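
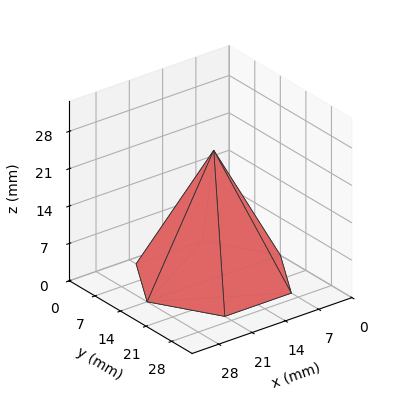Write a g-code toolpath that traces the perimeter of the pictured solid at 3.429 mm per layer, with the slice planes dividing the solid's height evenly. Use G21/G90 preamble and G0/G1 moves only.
Reading the render: the shape is a regular 6-sided pyramid, base circumscribed radius ≈ 14 mm, apex at z ≈ 24 mm (dimensions read to the nearest mm from the axis ticks). For the g-code, the solid's height is divided into equal slices at the stated Δz and each level perimeter traced with G1 moves after a G0 lift.

; perimeter-only toolpath
G21 ; units = mm
G90 ; absolute positioning
G28 ; home
; layer 1
G0 Z3.429
G0 X26.000 Y14.000
G1 X20.000 Y24.392
G1 X8.000 Y24.392
G1 X2.000 Y14.000
G1 X8.000 Y3.608
G1 X20.000 Y3.608
G1 X26.000 Y14.000
; layer 2
G0 Z6.857
G0 X24.000 Y14.000
G1 X19.000 Y22.660
G1 X9.000 Y22.660
G1 X4.000 Y14.000
G1 X9.000 Y5.340
G1 X19.000 Y5.340
G1 X24.000 Y14.000
; layer 3
G0 Z10.286
G0 X22.000 Y14.000
G1 X18.000 Y20.928
G1 X10.000 Y20.928
G1 X6.000 Y14.000
G1 X10.000 Y7.072
G1 X18.000 Y7.072
G1 X22.000 Y14.000
; layer 4
G0 Z13.714
G0 X20.000 Y14.000
G1 X17.000 Y19.196
G1 X11.000 Y19.196
G1 X8.000 Y14.000
G1 X11.000 Y8.804
G1 X17.000 Y8.804
G1 X20.000 Y14.000
; layer 5
G0 Z17.143
G0 X18.000 Y14.000
G1 X16.000 Y17.464
G1 X12.000 Y17.464
G1 X10.000 Y14.000
G1 X12.000 Y10.536
G1 X16.000 Y10.536
G1 X18.000 Y14.000
; layer 6
G0 Z20.571
G0 X16.000 Y14.000
G1 X15.000 Y15.732
G1 X13.000 Y15.732
G1 X12.000 Y14.000
G1 X13.000 Y12.268
G1 X15.000 Y12.268
G1 X16.000 Y14.000
M2 ; end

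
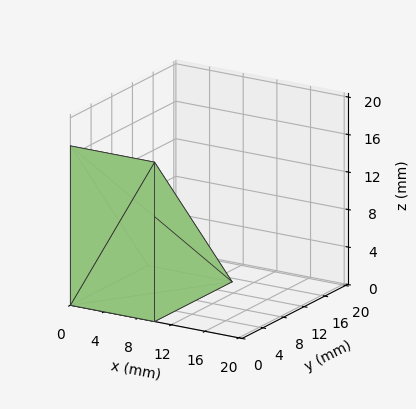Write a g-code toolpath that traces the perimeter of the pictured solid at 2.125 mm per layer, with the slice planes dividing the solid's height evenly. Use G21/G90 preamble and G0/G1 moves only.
Reading the render: the shape is a wedge (ramp): 10 × 15 mm base, rising to 17 mm along the y=0 edge and sloping linearly to z=0 at y=15 (dimensions read to the nearest mm from the axis ticks). For the g-code, the solid's height is divided into equal slices at the stated Δz and each level perimeter traced with G1 moves after a G0 lift.

; perimeter-only toolpath
G21 ; units = mm
G90 ; absolute positioning
G28 ; home
; layer 1
G0 Z2.125
G0 X0.000 Y0.000
G1 X10.000 Y0.000
G1 X10.000 Y13.125
G1 X0.000 Y13.125
G1 X0.000 Y0.000
; layer 2
G0 Z4.250
G0 X0.000 Y0.000
G1 X10.000 Y0.000
G1 X10.000 Y11.250
G1 X0.000 Y11.250
G1 X0.000 Y0.000
; layer 3
G0 Z6.375
G0 X0.000 Y0.000
G1 X10.000 Y0.000
G1 X10.000 Y9.375
G1 X0.000 Y9.375
G1 X0.000 Y0.000
; layer 4
G0 Z8.500
G0 X0.000 Y0.000
G1 X10.000 Y0.000
G1 X10.000 Y7.500
G1 X0.000 Y7.500
G1 X0.000 Y0.000
; layer 5
G0 Z10.625
G0 X0.000 Y0.000
G1 X10.000 Y0.000
G1 X10.000 Y5.625
G1 X0.000 Y5.625
G1 X0.000 Y0.000
; layer 6
G0 Z12.750
G0 X0.000 Y0.000
G1 X10.000 Y0.000
G1 X10.000 Y3.750
G1 X0.000 Y3.750
G1 X0.000 Y0.000
; layer 7
G0 Z14.875
G0 X0.000 Y0.000
G1 X10.000 Y0.000
G1 X10.000 Y1.875
G1 X0.000 Y1.875
G1 X0.000 Y0.000
M2 ; end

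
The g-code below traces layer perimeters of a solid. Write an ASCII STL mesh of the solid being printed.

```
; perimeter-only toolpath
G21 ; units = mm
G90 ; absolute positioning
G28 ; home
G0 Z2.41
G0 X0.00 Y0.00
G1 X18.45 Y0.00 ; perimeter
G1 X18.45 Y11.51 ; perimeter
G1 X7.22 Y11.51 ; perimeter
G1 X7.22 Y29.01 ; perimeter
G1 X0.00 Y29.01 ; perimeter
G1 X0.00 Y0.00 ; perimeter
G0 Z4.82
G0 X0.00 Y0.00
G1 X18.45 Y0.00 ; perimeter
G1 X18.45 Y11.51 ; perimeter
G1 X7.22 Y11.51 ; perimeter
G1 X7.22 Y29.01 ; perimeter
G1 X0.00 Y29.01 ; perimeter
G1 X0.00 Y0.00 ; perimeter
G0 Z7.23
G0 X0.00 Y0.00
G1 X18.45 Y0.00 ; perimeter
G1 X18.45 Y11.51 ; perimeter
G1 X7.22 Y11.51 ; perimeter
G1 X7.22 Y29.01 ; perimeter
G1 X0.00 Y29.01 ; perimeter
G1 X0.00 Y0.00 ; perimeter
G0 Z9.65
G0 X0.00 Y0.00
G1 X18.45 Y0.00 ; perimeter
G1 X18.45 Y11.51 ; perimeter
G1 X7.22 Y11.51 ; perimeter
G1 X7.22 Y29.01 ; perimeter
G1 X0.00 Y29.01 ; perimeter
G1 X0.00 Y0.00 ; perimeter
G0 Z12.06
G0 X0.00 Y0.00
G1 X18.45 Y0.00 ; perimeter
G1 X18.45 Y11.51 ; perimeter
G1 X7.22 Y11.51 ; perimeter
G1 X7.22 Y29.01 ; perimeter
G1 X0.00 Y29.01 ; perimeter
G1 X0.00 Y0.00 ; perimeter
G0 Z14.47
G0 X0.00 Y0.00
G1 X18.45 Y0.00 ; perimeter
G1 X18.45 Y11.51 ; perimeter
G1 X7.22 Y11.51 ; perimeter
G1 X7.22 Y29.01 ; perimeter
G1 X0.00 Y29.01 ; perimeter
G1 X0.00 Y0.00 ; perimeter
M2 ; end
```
solid part
  facet normal 0.0000 0.0000 -1.0000
    outer loop
      vertex 18.45 11.51 0.00
      vertex 18.45 0.00 0.00
      vertex 0.00 0.00 0.00
    endloop
  endfacet
  facet normal 0.0000 0.0000 -1.0000
    outer loop
      vertex 7.22 11.51 0.00
      vertex 18.45 11.51 0.00
      vertex 0.00 0.00 0.00
    endloop
  endfacet
  facet normal 0.0000 0.0000 -1.0000
    outer loop
      vertex 7.22 29.01 0.00
      vertex 7.22 11.51 0.00
      vertex 0.00 0.00 0.00
    endloop
  endfacet
  facet normal 0.0000 0.0000 -1.0000
    outer loop
      vertex 0.00 29.01 0.00
      vertex 7.22 29.01 0.00
      vertex 0.00 0.00 0.00
    endloop
  endfacet
  facet normal 0.0000 0.0000 1.0000
    outer loop
      vertex 0.00 0.00 14.47
      vertex 18.45 0.00 14.47
      vertex 18.45 11.51 14.47
    endloop
  endfacet
  facet normal 0.0000 0.0000 1.0000
    outer loop
      vertex 0.00 0.00 14.47
      vertex 18.45 11.51 14.47
      vertex 7.22 11.51 14.47
    endloop
  endfacet
  facet normal 0.0000 0.0000 1.0000
    outer loop
      vertex 0.00 0.00 14.47
      vertex 7.22 11.51 14.47
      vertex 7.22 29.01 14.47
    endloop
  endfacet
  facet normal 0.0000 0.0000 1.0000
    outer loop
      vertex 0.00 0.00 14.47
      vertex 7.22 29.01 14.47
      vertex 0.00 29.01 14.47
    endloop
  endfacet
  facet normal 0.0000 -1.0000 0.0000
    outer loop
      vertex 0.00 0.00 0.00
      vertex 18.45 0.00 0.00
      vertex 18.45 0.00 14.47
    endloop
  endfacet
  facet normal 0.0000 -1.0000 0.0000
    outer loop
      vertex 0.00 0.00 0.00
      vertex 18.45 0.00 14.47
      vertex 0.00 0.00 14.47
    endloop
  endfacet
  facet normal 1.0000 0.0000 0.0000
    outer loop
      vertex 18.45 0.00 0.00
      vertex 18.45 11.51 0.00
      vertex 18.45 11.51 14.47
    endloop
  endfacet
  facet normal 1.0000 0.0000 0.0000
    outer loop
      vertex 18.45 0.00 0.00
      vertex 18.45 11.51 14.47
      vertex 18.45 0.00 14.47
    endloop
  endfacet
  facet normal 0.0000 1.0000 0.0000
    outer loop
      vertex 18.45 11.51 0.00
      vertex 7.22 11.51 0.00
      vertex 7.22 11.51 14.47
    endloop
  endfacet
  facet normal 0.0000 1.0000 0.0000
    outer loop
      vertex 18.45 11.51 0.00
      vertex 7.22 11.51 14.47
      vertex 18.45 11.51 14.47
    endloop
  endfacet
  facet normal 1.0000 0.0000 0.0000
    outer loop
      vertex 7.22 11.51 0.00
      vertex 7.22 29.01 0.00
      vertex 7.22 29.01 14.47
    endloop
  endfacet
  facet normal 1.0000 0.0000 0.0000
    outer loop
      vertex 7.22 11.51 0.00
      vertex 7.22 29.01 14.47
      vertex 7.22 11.51 14.47
    endloop
  endfacet
  facet normal 0.0000 1.0000 0.0000
    outer loop
      vertex 7.22 29.01 0.00
      vertex 0.00 29.01 0.00
      vertex 0.00 29.01 14.47
    endloop
  endfacet
  facet normal 0.0000 1.0000 0.0000
    outer loop
      vertex 7.22 29.01 0.00
      vertex 0.00 29.01 14.47
      vertex 7.22 29.01 14.47
    endloop
  endfacet
  facet normal -1.0000 0.0000 0.0000
    outer loop
      vertex 0.00 29.01 0.00
      vertex 0.00 0.00 0.00
      vertex 0.00 0.00 14.47
    endloop
  endfacet
  facet normal -1.0000 0.0000 0.0000
    outer loop
      vertex 0.00 29.01 0.00
      vertex 0.00 0.00 14.47
      vertex 0.00 29.01 14.47
    endloop
  endfacet
endsolid part

The G0 Z moves step by Δz≈2.41 mm. Every layer's G1 loop is the same polygon, so the solid is a straight extrusion of it from z=0 to z≈14.5. Closing with flat bottom and top caps and triangulating gives 20 facets — an L-shaped prism: outer 18.4 × 29 mm, arm thicknesses ≈ 11.5 mm (horizontal) and 7.22 mm (vertical), extruded 14.5 mm in z.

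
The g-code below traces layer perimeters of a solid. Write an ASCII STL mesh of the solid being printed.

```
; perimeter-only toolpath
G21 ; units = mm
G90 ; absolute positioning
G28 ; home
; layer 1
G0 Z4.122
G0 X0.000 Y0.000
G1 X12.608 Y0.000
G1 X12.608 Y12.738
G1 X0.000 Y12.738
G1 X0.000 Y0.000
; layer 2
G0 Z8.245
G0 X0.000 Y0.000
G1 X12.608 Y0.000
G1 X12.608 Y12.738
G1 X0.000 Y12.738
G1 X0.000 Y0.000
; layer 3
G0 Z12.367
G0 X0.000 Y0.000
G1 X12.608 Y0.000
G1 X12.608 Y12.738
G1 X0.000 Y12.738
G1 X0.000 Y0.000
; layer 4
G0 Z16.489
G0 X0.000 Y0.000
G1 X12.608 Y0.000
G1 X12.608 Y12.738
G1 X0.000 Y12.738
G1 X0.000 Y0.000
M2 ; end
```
solid part
  facet normal 0.0000 0.0000 -1.0000
    outer loop
      vertex 12.608 12.738 0.000
      vertex 12.608 0.000 0.000
      vertex 0.000 0.000 0.000
    endloop
  endfacet
  facet normal 0.0000 0.0000 -1.0000
    outer loop
      vertex 0.000 12.738 0.000
      vertex 12.608 12.738 0.000
      vertex 0.000 0.000 0.000
    endloop
  endfacet
  facet normal 0.0000 0.0000 1.0000
    outer loop
      vertex 0.000 0.000 16.489
      vertex 12.608 0.000 16.489
      vertex 12.608 12.738 16.489
    endloop
  endfacet
  facet normal 0.0000 0.0000 1.0000
    outer loop
      vertex 0.000 0.000 16.489
      vertex 12.608 12.738 16.489
      vertex 0.000 12.738 16.489
    endloop
  endfacet
  facet normal 0.0000 -1.0000 0.0000
    outer loop
      vertex 0.000 0.000 0.000
      vertex 12.608 0.000 0.000
      vertex 12.608 0.000 16.489
    endloop
  endfacet
  facet normal 0.0000 -1.0000 0.0000
    outer loop
      vertex 0.000 0.000 0.000
      vertex 12.608 0.000 16.489
      vertex 0.000 0.000 16.489
    endloop
  endfacet
  facet normal 0.0000 1.0000 0.0000
    outer loop
      vertex 12.608 12.738 16.489
      vertex 12.608 12.738 0.000
      vertex 0.000 12.738 0.000
    endloop
  endfacet
  facet normal 0.0000 1.0000 0.0000
    outer loop
      vertex 0.000 12.738 16.489
      vertex 12.608 12.738 16.489
      vertex 0.000 12.738 0.000
    endloop
  endfacet
  facet normal -1.0000 0.0000 0.0000
    outer loop
      vertex 0.000 12.738 16.489
      vertex 0.000 12.738 0.000
      vertex 0.000 0.000 0.000
    endloop
  endfacet
  facet normal -1.0000 0.0000 0.0000
    outer loop
      vertex 0.000 0.000 16.489
      vertex 0.000 12.738 16.489
      vertex 0.000 0.000 0.000
    endloop
  endfacet
  facet normal 1.0000 0.0000 0.0000
    outer loop
      vertex 12.608 0.000 0.000
      vertex 12.608 12.738 0.000
      vertex 12.608 12.738 16.489
    endloop
  endfacet
  facet normal 1.0000 0.0000 0.0000
    outer loop
      vertex 12.608 0.000 0.000
      vertex 12.608 12.738 16.489
      vertex 12.608 0.000 16.489
    endloop
  endfacet
endsolid part

The G0 Z moves step by Δz≈4.122 mm. Every layer's G1 loop is the same polygon, so the solid is a straight extrusion of it from z=0 to z≈16.5. Closing with flat bottom and top caps and triangulating gives 12 facets — a rectangular box, roughly 12.6 × 12.7 mm footprint and 16.5 mm tall.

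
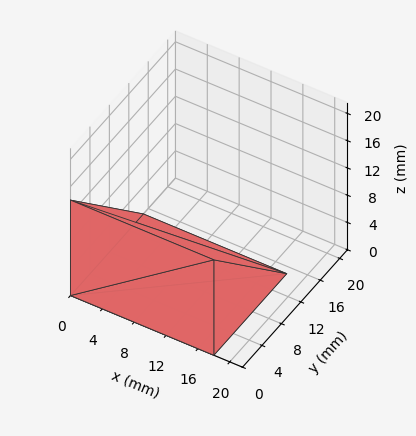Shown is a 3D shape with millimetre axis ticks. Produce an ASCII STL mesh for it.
Reading the render: the shape is a wedge (ramp): 18 × 15 mm base, rising to 14 mm along the y=0 edge and sloping linearly to z=0 at y=15 (dimensions read to the nearest mm from the axis ticks). For the STL, each face is triangulated and given an outward normal.

solid part
  facet normal 0.0000 0.0000 -1.0000
    outer loop
      vertex 18.0 15.0 0.0
      vertex 18.0 0.0 0.0
      vertex 0.0 0.0 0.0
    endloop
  endfacet
  facet normal 0.0000 0.0000 -1.0000
    outer loop
      vertex 0.0 15.0 0.0
      vertex 18.0 15.0 0.0
      vertex 0.0 0.0 0.0
    endloop
  endfacet
  facet normal 0.0000 -1.0000 0.0000
    outer loop
      vertex 0.0 0.0 0.0
      vertex 18.0 0.0 0.0
      vertex 18.0 0.0 14.0
    endloop
  endfacet
  facet normal 0.0000 -1.0000 0.0000
    outer loop
      vertex 0.0 0.0 0.0
      vertex 18.0 0.0 14.0
      vertex 0.0 0.0 14.0
    endloop
  endfacet
  facet normal 0.0000 0.6823 0.7311
    outer loop
      vertex 0.0 0.0 14.0
      vertex 18.0 0.0 14.0
      vertex 18.0 15.0 0.0
    endloop
  endfacet
  facet normal 0.0000 0.6823 0.7311
    outer loop
      vertex 0.0 0.0 14.0
      vertex 18.0 15.0 0.0
      vertex 0.0 15.0 0.0
    endloop
  endfacet
  facet normal -1.0000 0.0000 0.0000
    outer loop
      vertex 0.0 0.0 14.0
      vertex 0.0 15.0 0.0
      vertex 0.0 0.0 0.0
    endloop
  endfacet
  facet normal 1.0000 0.0000 0.0000
    outer loop
      vertex 18.0 0.0 0.0
      vertex 18.0 15.0 0.0
      vertex 18.0 0.0 14.0
    endloop
  endfacet
endsolid part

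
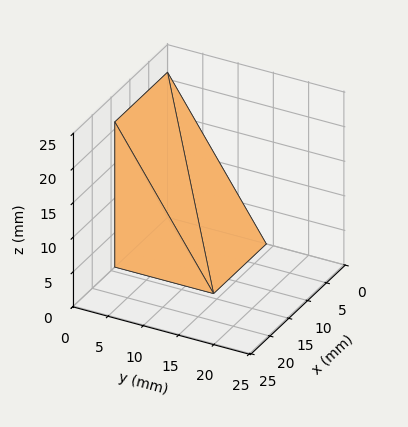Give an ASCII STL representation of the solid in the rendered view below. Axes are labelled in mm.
Reading the render: the shape is a wedge (ramp): 14 × 14 mm base, rising to 21 mm along the y=0 edge and sloping linearly to z=0 at y=14 (dimensions read to the nearest mm from the axis ticks). For the STL, each face is triangulated and given an outward normal.

solid part
  facet normal 0.0000 0.0000 -1.0000
    outer loop
      vertex 14.000 14.000 0.000
      vertex 14.000 0.000 0.000
      vertex 0.000 0.000 0.000
    endloop
  endfacet
  facet normal 0.0000 0.0000 -1.0000
    outer loop
      vertex 0.000 14.000 0.000
      vertex 14.000 14.000 0.000
      vertex 0.000 0.000 0.000
    endloop
  endfacet
  facet normal 0.0000 -1.0000 0.0000
    outer loop
      vertex 0.000 0.000 0.000
      vertex 14.000 0.000 0.000
      vertex 14.000 0.000 21.000
    endloop
  endfacet
  facet normal 0.0000 -1.0000 0.0000
    outer loop
      vertex 0.000 0.000 0.000
      vertex 14.000 0.000 21.000
      vertex 0.000 0.000 21.000
    endloop
  endfacet
  facet normal 0.0000 0.8321 0.5547
    outer loop
      vertex 0.000 0.000 21.000
      vertex 14.000 0.000 21.000
      vertex 14.000 14.000 0.000
    endloop
  endfacet
  facet normal 0.0000 0.8321 0.5547
    outer loop
      vertex 0.000 0.000 21.000
      vertex 14.000 14.000 0.000
      vertex 0.000 14.000 0.000
    endloop
  endfacet
  facet normal -1.0000 0.0000 0.0000
    outer loop
      vertex 0.000 0.000 21.000
      vertex 0.000 14.000 0.000
      vertex 0.000 0.000 0.000
    endloop
  endfacet
  facet normal 1.0000 0.0000 0.0000
    outer loop
      vertex 14.000 0.000 0.000
      vertex 14.000 14.000 0.000
      vertex 14.000 0.000 21.000
    endloop
  endfacet
endsolid part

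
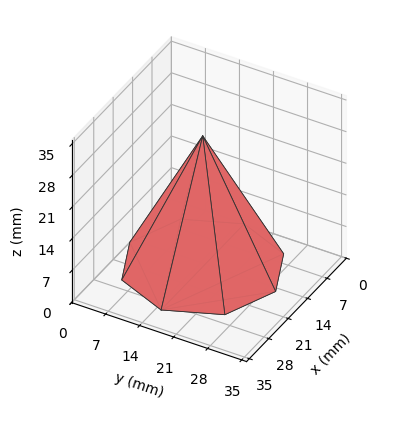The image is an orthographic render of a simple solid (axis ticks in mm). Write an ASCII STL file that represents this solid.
Reading the render: the shape is a regular 8-sided pyramid, base circumscribed radius ≈ 15 mm, apex at z ≈ 29 mm (dimensions read to the nearest mm from the axis ticks). For the STL, each face is triangulated and given an outward normal.

solid part
  facet normal 0.0000 0.0000 -1.0000
    outer loop
      vertex 15.0 30.0 0.0
      vertex 25.6 25.6 0.0
      vertex 30.0 15.0 0.0
    endloop
  endfacet
  facet normal 0.0000 0.0000 -1.0000
    outer loop
      vertex 4.4 25.6 0.0
      vertex 15.0 30.0 0.0
      vertex 30.0 15.0 0.0
    endloop
  endfacet
  facet normal 0.0000 0.0000 -1.0000
    outer loop
      vertex 0.0 15.0 0.0
      vertex 4.4 25.6 0.0
      vertex 30.0 15.0 0.0
    endloop
  endfacet
  facet normal 0.0000 0.0000 -1.0000
    outer loop
      vertex 4.4 4.4 0.0
      vertex 0.0 15.0 0.0
      vertex 30.0 15.0 0.0
    endloop
  endfacet
  facet normal 0.0000 0.0000 -1.0000
    outer loop
      vertex 15.0 0.0 0.0
      vertex 4.4 4.4 0.0
      vertex 30.0 15.0 0.0
    endloop
  endfacet
  facet normal 0.0000 0.0000 -1.0000
    outer loop
      vertex 25.6 4.4 0.0
      vertex 15.0 0.0 0.0
      vertex 30.0 15.0 0.0
    endloop
  endfacet
  facet normal 0.8334 0.3459 0.4311
    outer loop
      vertex 30.0 15.0 0.0
      vertex 25.6 25.6 0.0
      vertex 15.0 15.0 29.0
    endloop
  endfacet
  facet normal 0.3459 0.8334 0.4311
    outer loop
      vertex 25.6 25.6 0.0
      vertex 15.0 30.0 0.0
      vertex 15.0 15.0 29.0
    endloop
  endfacet
  facet normal -0.3459 0.8334 0.4311
    outer loop
      vertex 15.0 30.0 0.0
      vertex 4.4 25.6 0.0
      vertex 15.0 15.0 29.0
    endloop
  endfacet
  facet normal -0.8334 0.3459 0.4311
    outer loop
      vertex 4.4 25.6 0.0
      vertex 0.0 15.0 0.0
      vertex 15.0 15.0 29.0
    endloop
  endfacet
  facet normal -0.8334 -0.3459 0.4311
    outer loop
      vertex 0.0 15.0 0.0
      vertex 4.4 4.4 0.0
      vertex 15.0 15.0 29.0
    endloop
  endfacet
  facet normal -0.3459 -0.8334 0.4311
    outer loop
      vertex 4.4 4.4 0.0
      vertex 15.0 0.0 0.0
      vertex 15.0 15.0 29.0
    endloop
  endfacet
  facet normal 0.3459 -0.8334 0.4311
    outer loop
      vertex 15.0 0.0 0.0
      vertex 25.6 4.4 0.0
      vertex 15.0 15.0 29.0
    endloop
  endfacet
  facet normal 0.8334 -0.3459 0.4311
    outer loop
      vertex 25.6 4.4 0.0
      vertex 30.0 15.0 0.0
      vertex 15.0 15.0 29.0
    endloop
  endfacet
endsolid part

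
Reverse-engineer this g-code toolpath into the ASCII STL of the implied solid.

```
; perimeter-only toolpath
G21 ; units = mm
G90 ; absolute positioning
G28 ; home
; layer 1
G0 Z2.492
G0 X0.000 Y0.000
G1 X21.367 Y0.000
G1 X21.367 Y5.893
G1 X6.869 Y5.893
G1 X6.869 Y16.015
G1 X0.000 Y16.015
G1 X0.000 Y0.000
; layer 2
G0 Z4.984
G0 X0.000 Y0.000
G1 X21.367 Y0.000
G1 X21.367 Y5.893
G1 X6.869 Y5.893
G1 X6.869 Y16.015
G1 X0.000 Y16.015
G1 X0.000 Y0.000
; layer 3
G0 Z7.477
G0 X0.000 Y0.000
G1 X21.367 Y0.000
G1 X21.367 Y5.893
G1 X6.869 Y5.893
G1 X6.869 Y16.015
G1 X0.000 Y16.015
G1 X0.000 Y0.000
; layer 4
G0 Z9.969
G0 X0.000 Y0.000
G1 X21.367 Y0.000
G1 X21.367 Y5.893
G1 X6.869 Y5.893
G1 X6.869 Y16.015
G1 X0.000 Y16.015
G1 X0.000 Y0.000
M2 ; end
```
solid part
  facet normal 0.0000 0.0000 -1.0000
    outer loop
      vertex 21.367 5.893 0.000
      vertex 21.367 0.000 0.000
      vertex 0.000 0.000 0.000
    endloop
  endfacet
  facet normal 0.0000 0.0000 -1.0000
    outer loop
      vertex 6.869 5.893 0.000
      vertex 21.367 5.893 0.000
      vertex 0.000 0.000 0.000
    endloop
  endfacet
  facet normal 0.0000 0.0000 -1.0000
    outer loop
      vertex 6.869 16.015 0.000
      vertex 6.869 5.893 0.000
      vertex 0.000 0.000 0.000
    endloop
  endfacet
  facet normal 0.0000 0.0000 -1.0000
    outer loop
      vertex 0.000 16.015 0.000
      vertex 6.869 16.015 0.000
      vertex 0.000 0.000 0.000
    endloop
  endfacet
  facet normal 0.0000 0.0000 1.0000
    outer loop
      vertex 0.000 0.000 9.969
      vertex 21.367 0.000 9.969
      vertex 21.367 5.893 9.969
    endloop
  endfacet
  facet normal 0.0000 0.0000 1.0000
    outer loop
      vertex 0.000 0.000 9.969
      vertex 21.367 5.893 9.969
      vertex 6.869 5.893 9.969
    endloop
  endfacet
  facet normal 0.0000 0.0000 1.0000
    outer loop
      vertex 0.000 0.000 9.969
      vertex 6.869 5.893 9.969
      vertex 6.869 16.015 9.969
    endloop
  endfacet
  facet normal 0.0000 0.0000 1.0000
    outer loop
      vertex 0.000 0.000 9.969
      vertex 6.869 16.015 9.969
      vertex 0.000 16.015 9.969
    endloop
  endfacet
  facet normal 0.0000 -1.0000 0.0000
    outer loop
      vertex 0.000 0.000 0.000
      vertex 21.367 0.000 0.000
      vertex 21.367 0.000 9.969
    endloop
  endfacet
  facet normal 0.0000 -1.0000 0.0000
    outer loop
      vertex 0.000 0.000 0.000
      vertex 21.367 0.000 9.969
      vertex 0.000 0.000 9.969
    endloop
  endfacet
  facet normal 1.0000 0.0000 0.0000
    outer loop
      vertex 21.367 0.000 0.000
      vertex 21.367 5.893 0.000
      vertex 21.367 5.893 9.969
    endloop
  endfacet
  facet normal 1.0000 0.0000 0.0000
    outer loop
      vertex 21.367 0.000 0.000
      vertex 21.367 5.893 9.969
      vertex 21.367 0.000 9.969
    endloop
  endfacet
  facet normal 0.0000 1.0000 0.0000
    outer loop
      vertex 21.367 5.893 0.000
      vertex 6.869 5.893 0.000
      vertex 6.869 5.893 9.969
    endloop
  endfacet
  facet normal 0.0000 1.0000 0.0000
    outer loop
      vertex 21.367 5.893 0.000
      vertex 6.869 5.893 9.969
      vertex 21.367 5.893 9.969
    endloop
  endfacet
  facet normal 1.0000 0.0000 0.0000
    outer loop
      vertex 6.869 5.893 0.000
      vertex 6.869 16.015 0.000
      vertex 6.869 16.015 9.969
    endloop
  endfacet
  facet normal 1.0000 0.0000 0.0000
    outer loop
      vertex 6.869 5.893 0.000
      vertex 6.869 16.015 9.969
      vertex 6.869 5.893 9.969
    endloop
  endfacet
  facet normal 0.0000 1.0000 0.0000
    outer loop
      vertex 6.869 16.015 0.000
      vertex 0.000 16.015 0.000
      vertex 0.000 16.015 9.969
    endloop
  endfacet
  facet normal 0.0000 1.0000 0.0000
    outer loop
      vertex 6.869 16.015 0.000
      vertex 0.000 16.015 9.969
      vertex 6.869 16.015 9.969
    endloop
  endfacet
  facet normal -1.0000 0.0000 0.0000
    outer loop
      vertex 0.000 16.015 0.000
      vertex 0.000 0.000 0.000
      vertex 0.000 0.000 9.969
    endloop
  endfacet
  facet normal -1.0000 0.0000 0.0000
    outer loop
      vertex 0.000 16.015 0.000
      vertex 0.000 0.000 9.969
      vertex 0.000 16.015 9.969
    endloop
  endfacet
endsolid part

The G0 Z moves step by Δz≈2.492 mm. Every layer's G1 loop is the same polygon, so the solid is a straight extrusion of it from z=0 to z≈9.97. Closing with flat bottom and top caps and triangulating gives 20 facets — an L-shaped prism: outer 21.4 × 16 mm, arm thicknesses ≈ 5.89 mm (horizontal) and 6.87 mm (vertical), extruded 9.97 mm in z.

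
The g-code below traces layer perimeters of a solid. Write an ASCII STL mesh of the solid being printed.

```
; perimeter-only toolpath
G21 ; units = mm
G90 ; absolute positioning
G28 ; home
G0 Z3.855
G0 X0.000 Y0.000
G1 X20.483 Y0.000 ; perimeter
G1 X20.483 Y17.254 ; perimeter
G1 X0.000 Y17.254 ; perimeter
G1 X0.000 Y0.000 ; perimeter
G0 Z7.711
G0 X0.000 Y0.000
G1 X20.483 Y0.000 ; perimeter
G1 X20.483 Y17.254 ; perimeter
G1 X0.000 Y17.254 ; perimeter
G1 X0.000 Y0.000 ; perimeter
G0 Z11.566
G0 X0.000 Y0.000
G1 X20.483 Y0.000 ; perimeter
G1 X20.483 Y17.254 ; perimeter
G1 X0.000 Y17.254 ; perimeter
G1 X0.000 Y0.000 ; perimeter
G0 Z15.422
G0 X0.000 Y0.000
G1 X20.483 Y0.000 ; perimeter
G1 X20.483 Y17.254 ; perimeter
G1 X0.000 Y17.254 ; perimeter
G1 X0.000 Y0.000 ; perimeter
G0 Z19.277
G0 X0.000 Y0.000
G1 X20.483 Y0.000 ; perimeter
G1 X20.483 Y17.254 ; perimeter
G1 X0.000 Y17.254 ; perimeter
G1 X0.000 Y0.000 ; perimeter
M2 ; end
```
solid part
  facet normal 0.0000 0.0000 -1.0000
    outer loop
      vertex 20.483 17.254 0.000
      vertex 20.483 0.000 0.000
      vertex 0.000 0.000 0.000
    endloop
  endfacet
  facet normal 0.0000 0.0000 -1.0000
    outer loop
      vertex 0.000 17.254 0.000
      vertex 20.483 17.254 0.000
      vertex 0.000 0.000 0.000
    endloop
  endfacet
  facet normal 0.0000 0.0000 1.0000
    outer loop
      vertex 0.000 0.000 19.277
      vertex 20.483 0.000 19.277
      vertex 20.483 17.254 19.277
    endloop
  endfacet
  facet normal 0.0000 0.0000 1.0000
    outer loop
      vertex 0.000 0.000 19.277
      vertex 20.483 17.254 19.277
      vertex 0.000 17.254 19.277
    endloop
  endfacet
  facet normal 0.0000 -1.0000 0.0000
    outer loop
      vertex 0.000 0.000 0.000
      vertex 20.483 0.000 0.000
      vertex 20.483 0.000 19.277
    endloop
  endfacet
  facet normal 0.0000 -1.0000 0.0000
    outer loop
      vertex 0.000 0.000 0.000
      vertex 20.483 0.000 19.277
      vertex 0.000 0.000 19.277
    endloop
  endfacet
  facet normal 0.0000 1.0000 0.0000
    outer loop
      vertex 20.483 17.254 19.277
      vertex 20.483 17.254 0.000
      vertex 0.000 17.254 0.000
    endloop
  endfacet
  facet normal 0.0000 1.0000 0.0000
    outer loop
      vertex 0.000 17.254 19.277
      vertex 20.483 17.254 19.277
      vertex 0.000 17.254 0.000
    endloop
  endfacet
  facet normal -1.0000 0.0000 0.0000
    outer loop
      vertex 0.000 17.254 19.277
      vertex 0.000 17.254 0.000
      vertex 0.000 0.000 0.000
    endloop
  endfacet
  facet normal -1.0000 0.0000 0.0000
    outer loop
      vertex 0.000 0.000 19.277
      vertex 0.000 17.254 19.277
      vertex 0.000 0.000 0.000
    endloop
  endfacet
  facet normal 1.0000 0.0000 0.0000
    outer loop
      vertex 20.483 0.000 0.000
      vertex 20.483 17.254 0.000
      vertex 20.483 17.254 19.277
    endloop
  endfacet
  facet normal 1.0000 0.0000 0.0000
    outer loop
      vertex 20.483 0.000 0.000
      vertex 20.483 17.254 19.277
      vertex 20.483 0.000 19.277
    endloop
  endfacet
endsolid part

The G0 Z moves step by Δz≈3.855 mm. Every layer's G1 loop is the same polygon, so the solid is a straight extrusion of it from z=0 to z≈19.3. Closing with flat bottom and top caps and triangulating gives 12 facets — a rectangular box, roughly 20.5 × 17.3 mm footprint and 19.3 mm tall.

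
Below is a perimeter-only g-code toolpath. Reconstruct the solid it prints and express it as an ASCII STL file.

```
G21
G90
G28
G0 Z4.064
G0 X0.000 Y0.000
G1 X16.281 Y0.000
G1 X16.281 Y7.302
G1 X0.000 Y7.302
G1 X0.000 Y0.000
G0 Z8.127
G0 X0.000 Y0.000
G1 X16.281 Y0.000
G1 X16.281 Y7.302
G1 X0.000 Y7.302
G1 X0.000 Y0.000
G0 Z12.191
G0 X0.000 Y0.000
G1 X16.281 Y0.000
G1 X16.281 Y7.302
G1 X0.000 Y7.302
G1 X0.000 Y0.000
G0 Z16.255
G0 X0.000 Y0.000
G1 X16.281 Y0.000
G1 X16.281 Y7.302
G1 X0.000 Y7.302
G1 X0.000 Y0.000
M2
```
solid part
  facet normal 0.0000 0.0000 -1.0000
    outer loop
      vertex 16.281 7.302 0.000
      vertex 16.281 0.000 0.000
      vertex 0.000 0.000 0.000
    endloop
  endfacet
  facet normal 0.0000 0.0000 -1.0000
    outer loop
      vertex 0.000 7.302 0.000
      vertex 16.281 7.302 0.000
      vertex 0.000 0.000 0.000
    endloop
  endfacet
  facet normal 0.0000 0.0000 1.0000
    outer loop
      vertex 0.000 0.000 16.255
      vertex 16.281 0.000 16.255
      vertex 16.281 7.302 16.255
    endloop
  endfacet
  facet normal 0.0000 0.0000 1.0000
    outer loop
      vertex 0.000 0.000 16.255
      vertex 16.281 7.302 16.255
      vertex 0.000 7.302 16.255
    endloop
  endfacet
  facet normal 0.0000 -1.0000 0.0000
    outer loop
      vertex 0.000 0.000 0.000
      vertex 16.281 0.000 0.000
      vertex 16.281 0.000 16.255
    endloop
  endfacet
  facet normal 0.0000 -1.0000 0.0000
    outer loop
      vertex 0.000 0.000 0.000
      vertex 16.281 0.000 16.255
      vertex 0.000 0.000 16.255
    endloop
  endfacet
  facet normal 0.0000 1.0000 0.0000
    outer loop
      vertex 16.281 7.302 16.255
      vertex 16.281 7.302 0.000
      vertex 0.000 7.302 0.000
    endloop
  endfacet
  facet normal 0.0000 1.0000 0.0000
    outer loop
      vertex 0.000 7.302 16.255
      vertex 16.281 7.302 16.255
      vertex 0.000 7.302 0.000
    endloop
  endfacet
  facet normal -1.0000 0.0000 0.0000
    outer loop
      vertex 0.000 7.302 16.255
      vertex 0.000 7.302 0.000
      vertex 0.000 0.000 0.000
    endloop
  endfacet
  facet normal -1.0000 0.0000 0.0000
    outer loop
      vertex 0.000 0.000 16.255
      vertex 0.000 7.302 16.255
      vertex 0.000 0.000 0.000
    endloop
  endfacet
  facet normal 1.0000 0.0000 0.0000
    outer loop
      vertex 16.281 0.000 0.000
      vertex 16.281 7.302 0.000
      vertex 16.281 7.302 16.255
    endloop
  endfacet
  facet normal 1.0000 0.0000 0.0000
    outer loop
      vertex 16.281 0.000 0.000
      vertex 16.281 7.302 16.255
      vertex 16.281 0.000 16.255
    endloop
  endfacet
endsolid part

The G0 Z moves step by Δz≈4.064 mm. Every layer's G1 loop is the same polygon, so the solid is a straight extrusion of it from z=0 to z≈16.3. Closing with flat bottom and top caps and triangulating gives 12 facets — a rectangular box, roughly 16.3 × 7.3 mm footprint and 16.3 mm tall.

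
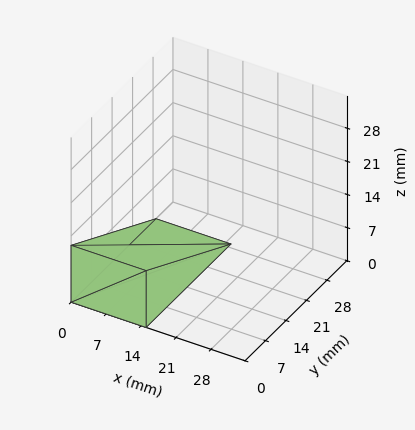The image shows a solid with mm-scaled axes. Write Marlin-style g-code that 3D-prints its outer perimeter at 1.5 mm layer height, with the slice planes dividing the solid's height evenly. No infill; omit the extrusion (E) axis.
Reading the render: the shape is a wedge (ramp): 15 × 29 mm base, rising to 12 mm along the y=0 edge and sloping linearly to z=0 at y=29 (dimensions read to the nearest mm from the axis ticks). For the g-code, the solid's height is divided into equal slices at the stated Δz and each level perimeter traced with G1 moves after a G0 lift.

; perimeter-only toolpath
G21 ; units = mm
G90 ; absolute positioning
G28 ; home
; layer 1
G0 Z1.5
G0 X0.0 Y0.0
G1 X15.0 Y0.0
G1 X15.0 Y25.4
G1 X0.0 Y25.4
G1 X0.0 Y0.0
; layer 2
G0 Z3.0
G0 X0.0 Y0.0
G1 X15.0 Y0.0
G1 X15.0 Y21.8
G1 X0.0 Y21.8
G1 X0.0 Y0.0
; layer 3
G0 Z4.5
G0 X0.0 Y0.0
G1 X15.0 Y0.0
G1 X15.0 Y18.1
G1 X0.0 Y18.1
G1 X0.0 Y0.0
; layer 4
G0 Z6.0
G0 X0.0 Y0.0
G1 X15.0 Y0.0
G1 X15.0 Y14.5
G1 X0.0 Y14.5
G1 X0.0 Y0.0
; layer 5
G0 Z7.5
G0 X0.0 Y0.0
G1 X15.0 Y0.0
G1 X15.0 Y10.9
G1 X0.0 Y10.9
G1 X0.0 Y0.0
; layer 6
G0 Z9.0
G0 X0.0 Y0.0
G1 X15.0 Y0.0
G1 X15.0 Y7.2
G1 X0.0 Y7.2
G1 X0.0 Y0.0
; layer 7
G0 Z10.5
G0 X0.0 Y0.0
G1 X15.0 Y0.0
G1 X15.0 Y3.6
G1 X0.0 Y3.6
G1 X0.0 Y0.0
M2 ; end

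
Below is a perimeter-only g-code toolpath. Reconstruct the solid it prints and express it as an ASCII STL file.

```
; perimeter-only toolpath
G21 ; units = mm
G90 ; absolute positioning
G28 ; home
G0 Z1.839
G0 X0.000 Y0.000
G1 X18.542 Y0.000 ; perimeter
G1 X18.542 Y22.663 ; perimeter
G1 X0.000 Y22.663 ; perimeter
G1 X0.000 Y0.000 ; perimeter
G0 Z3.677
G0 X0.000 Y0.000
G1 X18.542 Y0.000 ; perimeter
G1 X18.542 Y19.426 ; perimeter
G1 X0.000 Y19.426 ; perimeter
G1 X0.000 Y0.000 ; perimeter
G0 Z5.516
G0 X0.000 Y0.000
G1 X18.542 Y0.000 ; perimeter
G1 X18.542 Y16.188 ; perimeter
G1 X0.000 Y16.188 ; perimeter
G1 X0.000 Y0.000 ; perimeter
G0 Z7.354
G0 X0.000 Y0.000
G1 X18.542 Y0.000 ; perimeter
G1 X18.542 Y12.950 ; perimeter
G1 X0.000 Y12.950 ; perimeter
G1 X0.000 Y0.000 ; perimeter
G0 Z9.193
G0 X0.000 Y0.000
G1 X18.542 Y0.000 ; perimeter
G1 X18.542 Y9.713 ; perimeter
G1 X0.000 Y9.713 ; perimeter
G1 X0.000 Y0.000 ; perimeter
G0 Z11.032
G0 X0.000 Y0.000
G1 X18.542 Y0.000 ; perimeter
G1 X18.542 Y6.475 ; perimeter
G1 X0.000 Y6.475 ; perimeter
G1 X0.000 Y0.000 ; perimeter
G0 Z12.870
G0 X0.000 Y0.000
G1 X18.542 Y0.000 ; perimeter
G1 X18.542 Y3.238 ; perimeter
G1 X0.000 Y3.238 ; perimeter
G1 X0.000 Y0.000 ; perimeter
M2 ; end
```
solid part
  facet normal 0.0000 0.0000 -1.0000
    outer loop
      vertex 18.542 25.901 0.000
      vertex 18.542 0.000 0.000
      vertex 0.000 0.000 0.000
    endloop
  endfacet
  facet normal 0.0000 0.0000 -1.0000
    outer loop
      vertex 0.000 25.901 0.000
      vertex 18.542 25.901 0.000
      vertex 0.000 0.000 0.000
    endloop
  endfacet
  facet normal 0.0000 -1.0000 0.0000
    outer loop
      vertex 0.000 0.000 0.000
      vertex 18.542 0.000 0.000
      vertex 18.542 0.000 14.709
    endloop
  endfacet
  facet normal 0.0000 -1.0000 0.0000
    outer loop
      vertex 0.000 0.000 0.000
      vertex 18.542 0.000 14.709
      vertex 0.000 0.000 14.709
    endloop
  endfacet
  facet normal 0.0000 0.4938 0.8696
    outer loop
      vertex 0.000 0.000 14.709
      vertex 18.542 0.000 14.709
      vertex 18.542 25.901 0.000
    endloop
  endfacet
  facet normal 0.0000 0.4938 0.8696
    outer loop
      vertex 0.000 0.000 14.709
      vertex 18.542 25.901 0.000
      vertex 0.000 25.901 0.000
    endloop
  endfacet
  facet normal -1.0000 0.0000 0.0000
    outer loop
      vertex 0.000 0.000 14.709
      vertex 0.000 25.901 0.000
      vertex 0.000 0.000 0.000
    endloop
  endfacet
  facet normal 1.0000 0.0000 0.0000
    outer loop
      vertex 18.542 0.000 0.000
      vertex 18.542 25.901 0.000
      vertex 18.542 0.000 14.709
    endloop
  endfacet
endsolid part

The G0 Z moves step by Δz≈1.839 mm. The G1 loops shrink linearly with z, so the solid tapers from its base footprint up to z≈14.7. Closing with a flat bottom cap and the tapered top and triangulating gives 8 facets — a wedge (ramp): 18.5 × 25.9 mm base, rising to 14.7 mm along the y=0 edge and sloping linearly to z=0 at y=25.9.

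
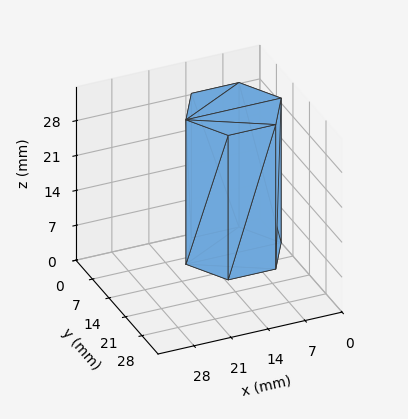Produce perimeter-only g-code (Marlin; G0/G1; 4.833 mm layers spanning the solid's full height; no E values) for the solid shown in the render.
Reading the render: the shape is a regular 6-sided prism (a cylinder approximated with 6 flat sides), circumscribed radius ≈ 9 mm, height ≈ 29 mm (dimensions read to the nearest mm from the axis ticks). For the g-code, the solid's height is divided into equal slices at the stated Δz and each level perimeter traced with G1 moves after a G0 lift.

; perimeter-only toolpath
G21 ; units = mm
G90 ; absolute positioning
G28 ; home
; layer 1
G0 Z4.833
G0 X18.000 Y9.000
G1 X13.500 Y16.794
G1 X4.500 Y16.794
G1 X0.000 Y9.000
G1 X4.500 Y1.206
G1 X13.500 Y1.206
G1 X18.000 Y9.000
; layer 2
G0 Z9.667
G0 X18.000 Y9.000
G1 X13.500 Y16.794
G1 X4.500 Y16.794
G1 X0.000 Y9.000
G1 X4.500 Y1.206
G1 X13.500 Y1.206
G1 X18.000 Y9.000
; layer 3
G0 Z14.500
G0 X18.000 Y9.000
G1 X13.500 Y16.794
G1 X4.500 Y16.794
G1 X0.000 Y9.000
G1 X4.500 Y1.206
G1 X13.500 Y1.206
G1 X18.000 Y9.000
; layer 4
G0 Z19.333
G0 X18.000 Y9.000
G1 X13.500 Y16.794
G1 X4.500 Y16.794
G1 X0.000 Y9.000
G1 X4.500 Y1.206
G1 X13.500 Y1.206
G1 X18.000 Y9.000
; layer 5
G0 Z24.167
G0 X18.000 Y9.000
G1 X13.500 Y16.794
G1 X4.500 Y16.794
G1 X0.000 Y9.000
G1 X4.500 Y1.206
G1 X13.500 Y1.206
G1 X18.000 Y9.000
; layer 6
G0 Z29.000
G0 X18.000 Y9.000
G1 X13.500 Y16.794
G1 X4.500 Y16.794
G1 X0.000 Y9.000
G1 X4.500 Y1.206
G1 X13.500 Y1.206
G1 X18.000 Y9.000
M2 ; end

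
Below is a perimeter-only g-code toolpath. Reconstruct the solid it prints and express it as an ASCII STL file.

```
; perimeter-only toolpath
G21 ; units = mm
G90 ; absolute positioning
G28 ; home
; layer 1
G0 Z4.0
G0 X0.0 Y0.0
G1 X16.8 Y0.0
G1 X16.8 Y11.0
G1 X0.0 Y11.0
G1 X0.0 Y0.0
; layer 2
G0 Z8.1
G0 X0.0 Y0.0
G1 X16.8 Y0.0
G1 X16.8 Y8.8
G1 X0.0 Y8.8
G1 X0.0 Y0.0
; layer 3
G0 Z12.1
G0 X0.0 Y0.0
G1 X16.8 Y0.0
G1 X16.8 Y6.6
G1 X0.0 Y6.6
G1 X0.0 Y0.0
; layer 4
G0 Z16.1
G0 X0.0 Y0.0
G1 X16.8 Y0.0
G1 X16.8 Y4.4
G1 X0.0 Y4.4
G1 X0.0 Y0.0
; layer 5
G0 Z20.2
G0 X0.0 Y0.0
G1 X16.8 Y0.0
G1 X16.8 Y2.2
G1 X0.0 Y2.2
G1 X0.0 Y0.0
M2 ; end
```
solid part
  facet normal 0.0000 0.0000 -1.0000
    outer loop
      vertex 16.8 13.2 0.0
      vertex 16.8 0.0 0.0
      vertex 0.0 0.0 0.0
    endloop
  endfacet
  facet normal 0.0000 0.0000 -1.0000
    outer loop
      vertex 0.0 13.2 0.0
      vertex 16.8 13.2 0.0
      vertex 0.0 0.0 0.0
    endloop
  endfacet
  facet normal 0.0000 -1.0000 0.0000
    outer loop
      vertex 0.0 0.0 0.0
      vertex 16.8 0.0 0.0
      vertex 16.8 0.0 24.2
    endloop
  endfacet
  facet normal 0.0000 -1.0000 0.0000
    outer loop
      vertex 0.0 0.0 0.0
      vertex 16.8 0.0 24.2
      vertex 0.0 0.0 24.2
    endloop
  endfacet
  facet normal 0.0000 0.8779 0.4789
    outer loop
      vertex 0.0 0.0 24.2
      vertex 16.8 0.0 24.2
      vertex 16.8 13.2 0.0
    endloop
  endfacet
  facet normal 0.0000 0.8779 0.4789
    outer loop
      vertex 0.0 0.0 24.2
      vertex 16.8 13.2 0.0
      vertex 0.0 13.2 0.0
    endloop
  endfacet
  facet normal -1.0000 0.0000 0.0000
    outer loop
      vertex 0.0 0.0 24.2
      vertex 0.0 13.2 0.0
      vertex 0.0 0.0 0.0
    endloop
  endfacet
  facet normal 1.0000 0.0000 0.0000
    outer loop
      vertex 16.8 0.0 0.0
      vertex 16.8 13.2 0.0
      vertex 16.8 0.0 24.2
    endloop
  endfacet
endsolid part

The G0 Z moves step by Δz≈4.0 mm. The G1 loops shrink linearly with z, so the solid tapers from its base footprint up to z≈24.2. Closing with a flat bottom cap and the tapered top and triangulating gives 8 facets — a wedge (ramp): 16.8 × 13.2 mm base, rising to 24.2 mm along the y=0 edge and sloping linearly to z=0 at y=13.2.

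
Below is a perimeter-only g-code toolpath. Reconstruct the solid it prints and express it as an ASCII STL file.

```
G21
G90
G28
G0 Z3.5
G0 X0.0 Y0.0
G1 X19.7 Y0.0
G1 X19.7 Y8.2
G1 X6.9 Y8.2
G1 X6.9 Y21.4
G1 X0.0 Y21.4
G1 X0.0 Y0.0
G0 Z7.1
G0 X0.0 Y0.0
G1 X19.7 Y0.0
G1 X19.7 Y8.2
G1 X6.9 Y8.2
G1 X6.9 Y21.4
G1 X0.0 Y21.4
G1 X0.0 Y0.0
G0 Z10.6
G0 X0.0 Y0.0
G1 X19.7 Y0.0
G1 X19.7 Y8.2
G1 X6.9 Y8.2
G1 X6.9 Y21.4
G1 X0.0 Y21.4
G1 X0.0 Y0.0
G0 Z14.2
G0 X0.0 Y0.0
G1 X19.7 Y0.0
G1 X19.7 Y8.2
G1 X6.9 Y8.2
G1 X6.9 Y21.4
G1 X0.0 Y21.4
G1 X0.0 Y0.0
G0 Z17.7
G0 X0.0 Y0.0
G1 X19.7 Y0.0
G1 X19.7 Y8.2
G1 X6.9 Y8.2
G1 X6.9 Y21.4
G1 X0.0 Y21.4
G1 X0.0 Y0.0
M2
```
solid part
  facet normal 0.0000 0.0000 -1.0000
    outer loop
      vertex 19.7 8.2 0.0
      vertex 19.7 0.0 0.0
      vertex 0.0 0.0 0.0
    endloop
  endfacet
  facet normal 0.0000 0.0000 -1.0000
    outer loop
      vertex 6.9 8.2 0.0
      vertex 19.7 8.2 0.0
      vertex 0.0 0.0 0.0
    endloop
  endfacet
  facet normal 0.0000 0.0000 -1.0000
    outer loop
      vertex 6.9 21.4 0.0
      vertex 6.9 8.2 0.0
      vertex 0.0 0.0 0.0
    endloop
  endfacet
  facet normal 0.0000 0.0000 -1.0000
    outer loop
      vertex 0.0 21.4 0.0
      vertex 6.9 21.4 0.0
      vertex 0.0 0.0 0.0
    endloop
  endfacet
  facet normal 0.0000 0.0000 1.0000
    outer loop
      vertex 0.0 0.0 17.7
      vertex 19.7 0.0 17.7
      vertex 19.7 8.2 17.7
    endloop
  endfacet
  facet normal 0.0000 0.0000 1.0000
    outer loop
      vertex 0.0 0.0 17.7
      vertex 19.7 8.2 17.7
      vertex 6.9 8.2 17.7
    endloop
  endfacet
  facet normal 0.0000 0.0000 1.0000
    outer loop
      vertex 0.0 0.0 17.7
      vertex 6.9 8.2 17.7
      vertex 6.9 21.4 17.7
    endloop
  endfacet
  facet normal 0.0000 0.0000 1.0000
    outer loop
      vertex 0.0 0.0 17.7
      vertex 6.9 21.4 17.7
      vertex 0.0 21.4 17.7
    endloop
  endfacet
  facet normal 0.0000 -1.0000 0.0000
    outer loop
      vertex 0.0 0.0 0.0
      vertex 19.7 0.0 0.0
      vertex 19.7 0.0 17.7
    endloop
  endfacet
  facet normal 0.0000 -1.0000 0.0000
    outer loop
      vertex 0.0 0.0 0.0
      vertex 19.7 0.0 17.7
      vertex 0.0 0.0 17.7
    endloop
  endfacet
  facet normal 1.0000 0.0000 0.0000
    outer loop
      vertex 19.7 0.0 0.0
      vertex 19.7 8.2 0.0
      vertex 19.7 8.2 17.7
    endloop
  endfacet
  facet normal 1.0000 0.0000 0.0000
    outer loop
      vertex 19.7 0.0 0.0
      vertex 19.7 8.2 17.7
      vertex 19.7 0.0 17.7
    endloop
  endfacet
  facet normal 0.0000 1.0000 0.0000
    outer loop
      vertex 19.7 8.2 0.0
      vertex 6.9 8.2 0.0
      vertex 6.9 8.2 17.7
    endloop
  endfacet
  facet normal 0.0000 1.0000 0.0000
    outer loop
      vertex 19.7 8.2 0.0
      vertex 6.9 8.2 17.7
      vertex 19.7 8.2 17.7
    endloop
  endfacet
  facet normal 1.0000 0.0000 0.0000
    outer loop
      vertex 6.9 8.2 0.0
      vertex 6.9 21.4 0.0
      vertex 6.9 21.4 17.7
    endloop
  endfacet
  facet normal 1.0000 0.0000 0.0000
    outer loop
      vertex 6.9 8.2 0.0
      vertex 6.9 21.4 17.7
      vertex 6.9 8.2 17.7
    endloop
  endfacet
  facet normal 0.0000 1.0000 0.0000
    outer loop
      vertex 6.9 21.4 0.0
      vertex 0.0 21.4 0.0
      vertex 0.0 21.4 17.7
    endloop
  endfacet
  facet normal 0.0000 1.0000 0.0000
    outer loop
      vertex 6.9 21.4 0.0
      vertex 0.0 21.4 17.7
      vertex 6.9 21.4 17.7
    endloop
  endfacet
  facet normal -1.0000 0.0000 0.0000
    outer loop
      vertex 0.0 21.4 0.0
      vertex 0.0 0.0 0.0
      vertex 0.0 0.0 17.7
    endloop
  endfacet
  facet normal -1.0000 0.0000 0.0000
    outer loop
      vertex 0.0 21.4 0.0
      vertex 0.0 0.0 17.7
      vertex 0.0 21.4 17.7
    endloop
  endfacet
endsolid part

The G0 Z moves step by Δz≈3.5 mm. Every layer's G1 loop is the same polygon, so the solid is a straight extrusion of it from z=0 to z≈17.7. Closing with flat bottom and top caps and triangulating gives 20 facets — an L-shaped prism: outer 19.7 × 21.4 mm, arm thicknesses ≈ 8.2 mm (horizontal) and 6.9 mm (vertical), extruded 17.7 mm in z.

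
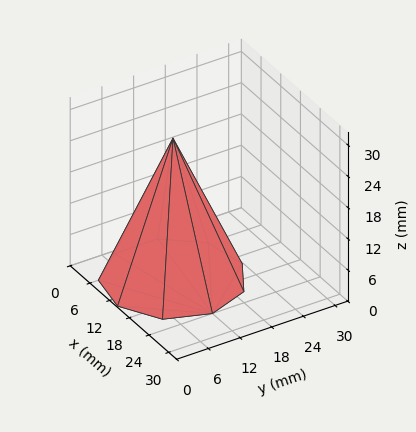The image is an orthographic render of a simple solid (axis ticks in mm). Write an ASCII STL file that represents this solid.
Reading the render: the shape is a regular 9-sided pyramid, base circumscribed radius ≈ 12 mm, apex at z ≈ 27 mm (dimensions read to the nearest mm from the axis ticks). For the STL, each face is triangulated and given an outward normal.

solid part
  facet normal 0.0000 0.0000 -1.0000
    outer loop
      vertex 14.1 23.8 0.0
      vertex 21.2 19.7 0.0
      vertex 24.0 12.0 0.0
    endloop
  endfacet
  facet normal 0.0000 0.0000 -1.0000
    outer loop
      vertex 6.0 22.4 0.0
      vertex 14.1 23.8 0.0
      vertex 24.0 12.0 0.0
    endloop
  endfacet
  facet normal 0.0000 0.0000 -1.0000
    outer loop
      vertex 0.7 16.1 0.0
      vertex 6.0 22.4 0.0
      vertex 24.0 12.0 0.0
    endloop
  endfacet
  facet normal 0.0000 0.0000 -1.0000
    outer loop
      vertex 0.7 7.9 0.0
      vertex 0.7 16.1 0.0
      vertex 24.0 12.0 0.0
    endloop
  endfacet
  facet normal 0.0000 0.0000 -1.0000
    outer loop
      vertex 6.0 1.6 0.0
      vertex 0.7 7.9 0.0
      vertex 24.0 12.0 0.0
    endloop
  endfacet
  facet normal 0.0000 0.0000 -1.0000
    outer loop
      vertex 14.1 0.2 0.0
      vertex 6.0 1.6 0.0
      vertex 24.0 12.0 0.0
    endloop
  endfacet
  facet normal 0.0000 0.0000 -1.0000
    outer loop
      vertex 21.2 4.3 0.0
      vertex 14.1 0.2 0.0
      vertex 24.0 12.0 0.0
    endloop
  endfacet
  facet normal 0.8672 0.3153 0.3854
    outer loop
      vertex 24.0 12.0 0.0
      vertex 21.2 19.7 0.0
      vertex 12.0 12.0 27.0
    endloop
  endfacet
  facet normal 0.4615 0.7992 0.3852
    outer loop
      vertex 21.2 19.7 0.0
      vertex 14.1 23.8 0.0
      vertex 12.0 12.0 27.0
    endloop
  endfacet
  facet normal -0.1572 0.9094 0.3852
    outer loop
      vertex 14.1 23.8 0.0
      vertex 6.0 22.4 0.0
      vertex 12.0 12.0 27.0
    endloop
  endfacet
  facet normal -0.7060 0.5940 0.3857
    outer loop
      vertex 6.0 22.4 0.0
      vertex 0.7 16.1 0.0
      vertex 12.0 12.0 27.0
    endloop
  endfacet
  facet normal -0.9225 0.0000 0.3861
    outer loop
      vertex 0.7 16.1 0.0
      vertex 0.7 7.9 0.0
      vertex 12.0 12.0 27.0
    endloop
  endfacet
  facet normal -0.7060 -0.5940 0.3857
    outer loop
      vertex 0.7 7.9 0.0
      vertex 6.0 1.6 0.0
      vertex 12.0 12.0 27.0
    endloop
  endfacet
  facet normal -0.1572 -0.9094 0.3852
    outer loop
      vertex 6.0 1.6 0.0
      vertex 14.1 0.2 0.0
      vertex 12.0 12.0 27.0
    endloop
  endfacet
  facet normal 0.4615 -0.7992 0.3852
    outer loop
      vertex 14.1 0.2 0.0
      vertex 21.2 4.3 0.0
      vertex 12.0 12.0 27.0
    endloop
  endfacet
  facet normal 0.8672 -0.3153 0.3854
    outer loop
      vertex 21.2 4.3 0.0
      vertex 24.0 12.0 0.0
      vertex 12.0 12.0 27.0
    endloop
  endfacet
endsolid part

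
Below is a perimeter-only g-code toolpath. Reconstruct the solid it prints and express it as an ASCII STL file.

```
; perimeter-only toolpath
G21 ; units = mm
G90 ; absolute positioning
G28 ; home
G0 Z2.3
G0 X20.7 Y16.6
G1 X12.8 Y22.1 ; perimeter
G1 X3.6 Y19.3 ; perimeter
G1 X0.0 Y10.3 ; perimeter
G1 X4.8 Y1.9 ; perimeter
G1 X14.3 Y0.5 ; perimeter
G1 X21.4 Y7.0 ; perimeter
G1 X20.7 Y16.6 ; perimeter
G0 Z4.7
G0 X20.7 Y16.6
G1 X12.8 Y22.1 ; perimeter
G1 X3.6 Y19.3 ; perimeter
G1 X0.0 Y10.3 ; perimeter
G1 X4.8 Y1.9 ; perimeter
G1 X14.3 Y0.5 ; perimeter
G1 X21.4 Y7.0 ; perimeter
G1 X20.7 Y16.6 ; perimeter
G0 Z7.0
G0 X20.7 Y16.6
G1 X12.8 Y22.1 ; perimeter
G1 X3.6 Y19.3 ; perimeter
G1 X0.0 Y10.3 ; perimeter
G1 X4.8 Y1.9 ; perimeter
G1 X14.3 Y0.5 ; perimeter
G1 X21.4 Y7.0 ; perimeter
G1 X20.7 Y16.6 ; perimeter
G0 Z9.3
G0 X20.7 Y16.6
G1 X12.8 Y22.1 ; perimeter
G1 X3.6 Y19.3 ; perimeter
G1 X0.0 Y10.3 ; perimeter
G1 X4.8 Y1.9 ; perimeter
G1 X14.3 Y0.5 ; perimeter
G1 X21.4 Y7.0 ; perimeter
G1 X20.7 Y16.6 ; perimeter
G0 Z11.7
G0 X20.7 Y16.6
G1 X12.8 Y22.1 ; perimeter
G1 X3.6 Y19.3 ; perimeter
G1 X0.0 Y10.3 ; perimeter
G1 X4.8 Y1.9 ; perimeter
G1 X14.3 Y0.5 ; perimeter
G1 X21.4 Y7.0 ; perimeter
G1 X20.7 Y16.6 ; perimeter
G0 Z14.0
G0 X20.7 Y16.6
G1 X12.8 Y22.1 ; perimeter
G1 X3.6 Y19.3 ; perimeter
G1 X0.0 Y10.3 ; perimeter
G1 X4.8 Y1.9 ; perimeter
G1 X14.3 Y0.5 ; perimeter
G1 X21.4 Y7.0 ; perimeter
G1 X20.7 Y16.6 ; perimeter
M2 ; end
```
solid part
  facet normal 0.0000 0.0000 -1.0000
    outer loop
      vertex 3.6 19.3 0.0
      vertex 12.8 22.1 0.0
      vertex 20.7 16.6 0.0
    endloop
  endfacet
  facet normal 0.0000 0.0000 -1.0000
    outer loop
      vertex 0.0 10.3 0.0
      vertex 3.6 19.3 0.0
      vertex 20.7 16.6 0.0
    endloop
  endfacet
  facet normal 0.0000 0.0000 -1.0000
    outer loop
      vertex 4.8 1.9 0.0
      vertex 0.0 10.3 0.0
      vertex 20.7 16.6 0.0
    endloop
  endfacet
  facet normal 0.0000 0.0000 -1.0000
    outer loop
      vertex 14.3 0.5 0.0
      vertex 4.8 1.9 0.0
      vertex 20.7 16.6 0.0
    endloop
  endfacet
  facet normal 0.0000 0.0000 -1.0000
    outer loop
      vertex 21.4 7.0 0.0
      vertex 14.3 0.5 0.0
      vertex 20.7 16.6 0.0
    endloop
  endfacet
  facet normal 0.0000 0.0000 1.0000
    outer loop
      vertex 20.7 16.6 14.0
      vertex 12.8 22.1 14.0
      vertex 3.6 19.3 14.0
    endloop
  endfacet
  facet normal 0.0000 0.0000 1.0000
    outer loop
      vertex 20.7 16.6 14.0
      vertex 3.6 19.3 14.0
      vertex 0.0 10.3 14.0
    endloop
  endfacet
  facet normal 0.0000 0.0000 1.0000
    outer loop
      vertex 20.7 16.6 14.0
      vertex 0.0 10.3 14.0
      vertex 4.8 1.9 14.0
    endloop
  endfacet
  facet normal 0.0000 0.0000 1.0000
    outer loop
      vertex 20.7 16.6 14.0
      vertex 4.8 1.9 14.0
      vertex 14.3 0.5 14.0
    endloop
  endfacet
  facet normal 0.0000 0.0000 1.0000
    outer loop
      vertex 20.7 16.6 14.0
      vertex 14.3 0.5 14.0
      vertex 21.4 7.0 14.0
    endloop
  endfacet
  facet normal 0.5714 0.8207 0.0000
    outer loop
      vertex 20.7 16.6 0.0
      vertex 12.8 22.1 0.0
      vertex 12.8 22.1 14.0
    endloop
  endfacet
  facet normal 0.5714 0.8207 0.0000
    outer loop
      vertex 20.7 16.6 0.0
      vertex 12.8 22.1 14.0
      vertex 20.7 16.6 14.0
    endloop
  endfacet
  facet normal -0.2912 0.9567 0.0000
    outer loop
      vertex 12.8 22.1 0.0
      vertex 3.6 19.3 0.0
      vertex 3.6 19.3 14.0
    endloop
  endfacet
  facet normal -0.2912 0.9567 0.0000
    outer loop
      vertex 12.8 22.1 0.0
      vertex 3.6 19.3 14.0
      vertex 12.8 22.1 14.0
    endloop
  endfacet
  facet normal -0.9285 0.3714 0.0000
    outer loop
      vertex 3.6 19.3 0.0
      vertex 0.0 10.3 0.0
      vertex 0.0 10.3 14.0
    endloop
  endfacet
  facet normal -0.9285 0.3714 0.0000
    outer loop
      vertex 3.6 19.3 0.0
      vertex 0.0 10.3 14.0
      vertex 3.6 19.3 14.0
    endloop
  endfacet
  facet normal -0.8682 -0.4961 0.0000
    outer loop
      vertex 0.0 10.3 0.0
      vertex 4.8 1.9 0.0
      vertex 4.8 1.9 14.0
    endloop
  endfacet
  facet normal -0.8682 -0.4961 0.0000
    outer loop
      vertex 0.0 10.3 0.0
      vertex 4.8 1.9 14.0
      vertex 0.0 10.3 14.0
    endloop
  endfacet
  facet normal -0.1458 -0.9893 0.0000
    outer loop
      vertex 4.8 1.9 0.0
      vertex 14.3 0.5 0.0
      vertex 14.3 0.5 14.0
    endloop
  endfacet
  facet normal -0.1458 -0.9893 0.0000
    outer loop
      vertex 4.8 1.9 0.0
      vertex 14.3 0.5 14.0
      vertex 4.8 1.9 14.0
    endloop
  endfacet
  facet normal 0.6753 -0.7376 0.0000
    outer loop
      vertex 14.3 0.5 0.0
      vertex 21.4 7.0 0.0
      vertex 21.4 7.0 14.0
    endloop
  endfacet
  facet normal 0.6753 -0.7376 0.0000
    outer loop
      vertex 14.3 0.5 0.0
      vertex 21.4 7.0 14.0
      vertex 14.3 0.5 14.0
    endloop
  endfacet
  facet normal 0.9974 0.0727 0.0000
    outer loop
      vertex 21.4 7.0 0.0
      vertex 20.7 16.6 0.0
      vertex 20.7 16.6 14.0
    endloop
  endfacet
  facet normal 0.9974 0.0727 0.0000
    outer loop
      vertex 21.4 7.0 0.0
      vertex 20.7 16.6 14.0
      vertex 21.4 7.0 14.0
    endloop
  endfacet
endsolid part

The G0 Z moves step by Δz≈2.3 mm. Every layer's G1 loop is the same polygon, so the solid is a straight extrusion of it from z=0 to z≈14. Closing with flat bottom and top caps and triangulating gives 24 facets — a regular 7-sided prism (a cylinder approximated with 7 flat sides), circumscribed radius ≈ 11.1 mm, height ≈ 14 mm.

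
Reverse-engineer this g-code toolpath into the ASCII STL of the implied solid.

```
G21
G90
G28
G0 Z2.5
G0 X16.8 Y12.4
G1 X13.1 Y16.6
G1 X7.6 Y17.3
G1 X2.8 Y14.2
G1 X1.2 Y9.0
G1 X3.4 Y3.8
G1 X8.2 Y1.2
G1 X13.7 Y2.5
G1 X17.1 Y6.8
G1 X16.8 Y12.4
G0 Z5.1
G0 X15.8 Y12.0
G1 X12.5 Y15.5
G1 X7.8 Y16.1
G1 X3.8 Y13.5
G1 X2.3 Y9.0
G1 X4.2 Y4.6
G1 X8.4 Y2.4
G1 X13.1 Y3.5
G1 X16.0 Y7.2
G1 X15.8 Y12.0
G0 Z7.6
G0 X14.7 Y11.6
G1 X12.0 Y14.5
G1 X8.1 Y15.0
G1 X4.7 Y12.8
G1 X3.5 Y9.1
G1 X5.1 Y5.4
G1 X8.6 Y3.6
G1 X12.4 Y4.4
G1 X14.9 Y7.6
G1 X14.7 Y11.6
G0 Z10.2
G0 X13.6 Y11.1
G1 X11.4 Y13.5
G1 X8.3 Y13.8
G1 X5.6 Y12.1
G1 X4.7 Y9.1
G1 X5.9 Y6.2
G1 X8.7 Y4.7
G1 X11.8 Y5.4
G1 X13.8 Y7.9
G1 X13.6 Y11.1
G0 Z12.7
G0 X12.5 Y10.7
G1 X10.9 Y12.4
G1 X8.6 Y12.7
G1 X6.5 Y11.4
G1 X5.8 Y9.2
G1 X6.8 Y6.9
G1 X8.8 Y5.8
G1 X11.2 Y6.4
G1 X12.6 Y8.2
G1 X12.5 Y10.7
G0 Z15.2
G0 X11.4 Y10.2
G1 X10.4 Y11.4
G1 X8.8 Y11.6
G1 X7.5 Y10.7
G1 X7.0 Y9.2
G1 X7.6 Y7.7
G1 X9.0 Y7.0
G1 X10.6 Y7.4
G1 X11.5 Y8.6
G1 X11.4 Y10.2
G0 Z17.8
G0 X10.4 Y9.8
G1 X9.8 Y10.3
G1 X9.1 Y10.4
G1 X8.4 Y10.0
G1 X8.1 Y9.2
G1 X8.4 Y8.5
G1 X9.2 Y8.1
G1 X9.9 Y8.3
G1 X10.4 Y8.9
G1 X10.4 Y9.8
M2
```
solid part
  facet normal 0.0000 0.0000 -1.0000
    outer loop
      vertex 7.3 18.4 0.0
      vertex 13.6 17.6 0.0
      vertex 17.9 12.9 0.0
    endloop
  endfacet
  facet normal 0.0000 0.0000 -1.0000
    outer loop
      vertex 1.9 14.9 0.0
      vertex 7.3 18.4 0.0
      vertex 17.9 12.9 0.0
    endloop
  endfacet
  facet normal 0.0000 0.0000 -1.0000
    outer loop
      vertex 0.0 8.9 0.0
      vertex 1.9 14.9 0.0
      vertex 17.9 12.9 0.0
    endloop
  endfacet
  facet normal 0.0000 0.0000 -1.0000
    outer loop
      vertex 2.5 3.0 0.0
      vertex 0.0 8.9 0.0
      vertex 17.9 12.9 0.0
    endloop
  endfacet
  facet normal 0.0000 0.0000 -1.0000
    outer loop
      vertex 8.1 0.1 0.0
      vertex 2.5 3.0 0.0
      vertex 17.9 12.9 0.0
    endloop
  endfacet
  facet normal 0.0000 0.0000 -1.0000
    outer loop
      vertex 14.3 1.5 0.0
      vertex 8.1 0.1 0.0
      vertex 17.9 12.9 0.0
    endloop
  endfacet
  facet normal 0.0000 0.0000 -1.0000
    outer loop
      vertex 18.2 6.5 0.0
      vertex 14.3 1.5 0.0
      vertex 17.9 12.9 0.0
    endloop
  endfacet
  facet normal 0.6772 0.6196 0.3968
    outer loop
      vertex 17.9 12.9 0.0
      vertex 13.6 17.6 0.0
      vertex 9.3 9.3 20.3
    endloop
  endfacet
  facet normal 0.1156 0.9106 0.3968
    outer loop
      vertex 13.6 17.6 0.0
      vertex 7.3 18.4 0.0
      vertex 9.3 9.3 20.3
    endloop
  endfacet
  facet normal -0.4997 0.7710 0.3948
    outer loop
      vertex 7.3 18.4 0.0
      vertex 1.9 14.9 0.0
      vertex 9.3 9.3 20.3
    endloop
  endfacet
  facet normal -0.8756 0.2773 0.3957
    outer loop
      vertex 1.9 14.9 0.0
      vertex 0.0 8.9 0.0
      vertex 9.3 9.3 20.3
    endloop
  endfacet
  facet normal -0.8460 -0.3585 0.3946
    outer loop
      vertex 0.0 8.9 0.0
      vertex 2.5 3.0 0.0
      vertex 9.3 9.3 20.3
    endloop
  endfacet
  facet normal -0.4225 -0.8159 0.3947
    outer loop
      vertex 2.5 3.0 0.0
      vertex 8.1 0.1 0.0
      vertex 9.3 9.3 20.3
    endloop
  endfacet
  facet normal 0.2024 -0.8964 0.3943
    outer loop
      vertex 8.1 0.1 0.0
      vertex 14.3 1.5 0.0
      vertex 9.3 9.3 20.3
    endloop
  endfacet
  facet normal 0.7242 -0.5649 0.3954
    outer loop
      vertex 14.3 1.5 0.0
      vertex 18.2 6.5 0.0
      vertex 9.3 9.3 20.3
    endloop
  endfacet
  facet normal 0.9172 0.0430 0.3962
    outer loop
      vertex 18.2 6.5 0.0
      vertex 17.9 12.9 0.0
      vertex 9.3 9.3 20.3
    endloop
  endfacet
endsolid part

The G0 Z moves step by Δz≈2.5 mm. The G1 loops shrink linearly with z, so the solid tapers from its base footprint up to z≈20.3. Closing with a flat bottom cap and the tapered top and triangulating gives 16 facets — a regular 9-sided pyramid, base circumscribed radius ≈ 9.3 mm, apex at z ≈ 20.3 mm.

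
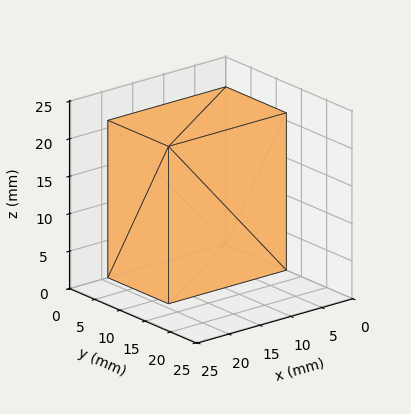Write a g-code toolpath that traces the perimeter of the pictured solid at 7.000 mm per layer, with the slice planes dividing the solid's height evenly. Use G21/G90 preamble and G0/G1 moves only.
Reading the render: the shape is a rectangular box, roughly 19 × 12 mm footprint and 21 mm tall (dimensions read to the nearest mm from the axis ticks). For the g-code, the solid's height is divided into equal slices at the stated Δz and each level perimeter traced with G1 moves after a G0 lift.

; perimeter-only toolpath
G21 ; units = mm
G90 ; absolute positioning
G28 ; home
; layer 1
G0 Z7.000
G0 X0.000 Y0.000
G1 X19.000 Y0.000
G1 X19.000 Y12.000
G1 X0.000 Y12.000
G1 X0.000 Y0.000
; layer 2
G0 Z14.000
G0 X0.000 Y0.000
G1 X19.000 Y0.000
G1 X19.000 Y12.000
G1 X0.000 Y12.000
G1 X0.000 Y0.000
; layer 3
G0 Z21.000
G0 X0.000 Y0.000
G1 X19.000 Y0.000
G1 X19.000 Y12.000
G1 X0.000 Y12.000
G1 X0.000 Y0.000
M2 ; end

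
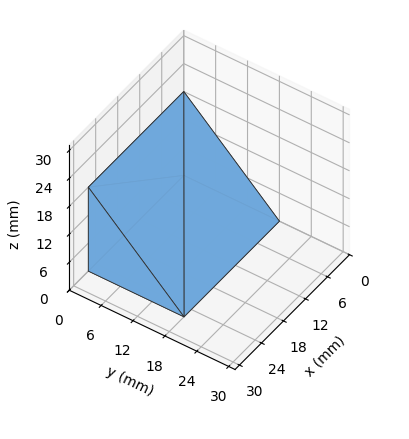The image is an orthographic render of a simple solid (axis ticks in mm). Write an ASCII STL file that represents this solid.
Reading the render: the shape is a wedge (ramp): 26 × 18 mm base, rising to 18 mm along the y=0 edge and sloping linearly to z=0 at y=18 (dimensions read to the nearest mm from the axis ticks). For the STL, each face is triangulated and given an outward normal.

solid part
  facet normal 0.0000 0.0000 -1.0000
    outer loop
      vertex 26.00 18.00 0.00
      vertex 26.00 0.00 0.00
      vertex 0.00 0.00 0.00
    endloop
  endfacet
  facet normal 0.0000 0.0000 -1.0000
    outer loop
      vertex 0.00 18.00 0.00
      vertex 26.00 18.00 0.00
      vertex 0.00 0.00 0.00
    endloop
  endfacet
  facet normal 0.0000 -1.0000 0.0000
    outer loop
      vertex 0.00 0.00 0.00
      vertex 26.00 0.00 0.00
      vertex 26.00 0.00 18.00
    endloop
  endfacet
  facet normal 0.0000 -1.0000 0.0000
    outer loop
      vertex 0.00 0.00 0.00
      vertex 26.00 0.00 18.00
      vertex 0.00 0.00 18.00
    endloop
  endfacet
  facet normal 0.0000 0.7071 0.7071
    outer loop
      vertex 0.00 0.00 18.00
      vertex 26.00 0.00 18.00
      vertex 26.00 18.00 0.00
    endloop
  endfacet
  facet normal 0.0000 0.7071 0.7071
    outer loop
      vertex 0.00 0.00 18.00
      vertex 26.00 18.00 0.00
      vertex 0.00 18.00 0.00
    endloop
  endfacet
  facet normal -1.0000 0.0000 0.0000
    outer loop
      vertex 0.00 0.00 18.00
      vertex 0.00 18.00 0.00
      vertex 0.00 0.00 0.00
    endloop
  endfacet
  facet normal 1.0000 0.0000 0.0000
    outer loop
      vertex 26.00 0.00 0.00
      vertex 26.00 18.00 0.00
      vertex 26.00 0.00 18.00
    endloop
  endfacet
endsolid part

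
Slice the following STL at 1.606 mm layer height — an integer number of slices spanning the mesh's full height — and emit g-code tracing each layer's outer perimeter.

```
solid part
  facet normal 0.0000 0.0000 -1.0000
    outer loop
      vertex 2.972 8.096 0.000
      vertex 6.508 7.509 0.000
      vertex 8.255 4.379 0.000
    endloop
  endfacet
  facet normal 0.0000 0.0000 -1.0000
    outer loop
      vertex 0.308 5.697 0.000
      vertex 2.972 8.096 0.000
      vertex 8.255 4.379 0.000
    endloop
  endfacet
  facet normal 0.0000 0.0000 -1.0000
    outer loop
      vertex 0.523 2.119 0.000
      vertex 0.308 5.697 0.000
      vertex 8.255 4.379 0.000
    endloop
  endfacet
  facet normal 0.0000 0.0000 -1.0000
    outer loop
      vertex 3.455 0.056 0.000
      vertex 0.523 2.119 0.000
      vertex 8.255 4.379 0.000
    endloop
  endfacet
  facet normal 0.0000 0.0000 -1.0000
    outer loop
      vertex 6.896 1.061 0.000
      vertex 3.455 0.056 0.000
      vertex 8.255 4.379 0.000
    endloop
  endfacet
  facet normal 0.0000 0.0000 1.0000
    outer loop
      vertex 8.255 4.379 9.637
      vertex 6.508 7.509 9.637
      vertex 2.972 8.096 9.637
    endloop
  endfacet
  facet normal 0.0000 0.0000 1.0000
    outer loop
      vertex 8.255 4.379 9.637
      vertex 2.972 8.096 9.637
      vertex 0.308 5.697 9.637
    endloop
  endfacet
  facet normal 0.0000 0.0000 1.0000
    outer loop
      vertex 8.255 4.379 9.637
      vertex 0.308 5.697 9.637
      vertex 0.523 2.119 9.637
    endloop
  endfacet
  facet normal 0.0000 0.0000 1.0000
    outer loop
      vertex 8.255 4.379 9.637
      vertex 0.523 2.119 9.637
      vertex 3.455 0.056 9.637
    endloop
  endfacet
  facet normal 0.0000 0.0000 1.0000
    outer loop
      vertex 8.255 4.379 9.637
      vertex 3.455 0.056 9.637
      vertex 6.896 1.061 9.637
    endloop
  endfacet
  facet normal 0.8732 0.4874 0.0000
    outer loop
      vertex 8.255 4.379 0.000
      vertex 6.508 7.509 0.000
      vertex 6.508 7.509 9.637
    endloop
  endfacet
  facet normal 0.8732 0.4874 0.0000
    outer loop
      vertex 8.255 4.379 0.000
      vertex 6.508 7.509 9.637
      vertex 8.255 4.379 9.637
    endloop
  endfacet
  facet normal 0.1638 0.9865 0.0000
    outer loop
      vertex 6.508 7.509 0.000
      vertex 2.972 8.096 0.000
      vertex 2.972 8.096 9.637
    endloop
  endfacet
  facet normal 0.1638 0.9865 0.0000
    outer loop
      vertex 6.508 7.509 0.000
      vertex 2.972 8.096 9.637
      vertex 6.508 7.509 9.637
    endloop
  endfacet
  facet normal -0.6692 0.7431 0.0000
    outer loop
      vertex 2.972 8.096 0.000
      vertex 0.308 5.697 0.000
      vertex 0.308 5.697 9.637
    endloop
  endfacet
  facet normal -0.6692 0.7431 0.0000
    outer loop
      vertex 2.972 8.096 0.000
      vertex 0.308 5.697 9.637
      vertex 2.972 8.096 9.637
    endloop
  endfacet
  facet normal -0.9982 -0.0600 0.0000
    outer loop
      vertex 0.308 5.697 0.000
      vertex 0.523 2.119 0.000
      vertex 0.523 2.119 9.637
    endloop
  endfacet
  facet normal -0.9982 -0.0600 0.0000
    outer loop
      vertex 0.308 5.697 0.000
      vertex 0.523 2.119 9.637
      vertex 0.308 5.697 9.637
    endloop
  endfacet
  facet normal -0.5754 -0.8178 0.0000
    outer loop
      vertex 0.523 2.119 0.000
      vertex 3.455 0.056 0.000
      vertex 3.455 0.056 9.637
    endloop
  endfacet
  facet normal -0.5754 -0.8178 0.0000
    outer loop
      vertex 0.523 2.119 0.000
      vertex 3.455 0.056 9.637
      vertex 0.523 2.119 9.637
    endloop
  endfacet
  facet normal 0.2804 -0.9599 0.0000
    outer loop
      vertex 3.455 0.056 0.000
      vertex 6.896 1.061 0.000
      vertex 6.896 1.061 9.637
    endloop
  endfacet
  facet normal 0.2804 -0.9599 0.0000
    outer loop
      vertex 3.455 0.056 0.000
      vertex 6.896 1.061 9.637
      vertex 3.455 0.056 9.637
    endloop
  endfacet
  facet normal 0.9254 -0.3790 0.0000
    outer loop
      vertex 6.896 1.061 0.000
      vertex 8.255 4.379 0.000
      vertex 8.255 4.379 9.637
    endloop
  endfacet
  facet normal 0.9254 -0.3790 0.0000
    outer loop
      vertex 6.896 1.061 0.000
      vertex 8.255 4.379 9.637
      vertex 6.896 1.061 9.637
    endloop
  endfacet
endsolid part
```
; perimeter-only toolpath
G21 ; units = mm
G90 ; absolute positioning
G28 ; home
; layer 1
G0 Z1.606
G0 X8.255 Y4.379
G1 X6.508 Y7.509
G1 X2.972 Y8.096
G1 X0.308 Y5.697
G1 X0.523 Y2.119
G1 X3.455 Y0.056
G1 X6.896 Y1.061
G1 X8.255 Y4.379
; layer 2
G0 Z3.212
G0 X8.255 Y4.379
G1 X6.508 Y7.509
G1 X2.972 Y8.096
G1 X0.308 Y5.697
G1 X0.523 Y2.119
G1 X3.455 Y0.056
G1 X6.896 Y1.061
G1 X8.255 Y4.379
; layer 3
G0 Z4.819
G0 X8.255 Y4.379
G1 X6.508 Y7.509
G1 X2.972 Y8.096
G1 X0.308 Y5.697
G1 X0.523 Y2.119
G1 X3.455 Y0.056
G1 X6.896 Y1.061
G1 X8.255 Y4.379
; layer 4
G0 Z6.425
G0 X8.255 Y4.379
G1 X6.508 Y7.509
G1 X2.972 Y8.096
G1 X0.308 Y5.697
G1 X0.523 Y2.119
G1 X3.455 Y0.056
G1 X6.896 Y1.061
G1 X8.255 Y4.379
; layer 5
G0 Z8.031
G0 X8.255 Y4.379
G1 X6.508 Y7.509
G1 X2.972 Y8.096
G1 X0.308 Y5.697
G1 X0.523 Y2.119
G1 X3.455 Y0.056
G1 X6.896 Y1.061
G1 X8.255 Y4.379
; layer 6
G0 Z9.637
G0 X8.255 Y4.379
G1 X6.508 Y7.509
G1 X2.972 Y8.096
G1 X0.308 Y5.697
G1 X0.523 Y2.119
G1 X3.455 Y0.056
G1 X6.896 Y1.061
G1 X8.255 Y4.379
M2 ; end

The solid is a regular 7-sided prism (a cylinder approximated with 7 flat sides), circumscribed radius ≈ 4.13 mm, height ≈ 9.64 mm. Slicing at Δz = 1.606 mm — 6 equal slices spanning the solid's height, so layer i sits at z = i·h/6 — gives 6 non-empty perimeters. Each is a 7-segment closed polygon; G0 lifts to the layer z and rapids to the start vertex, then G1 traces the edges.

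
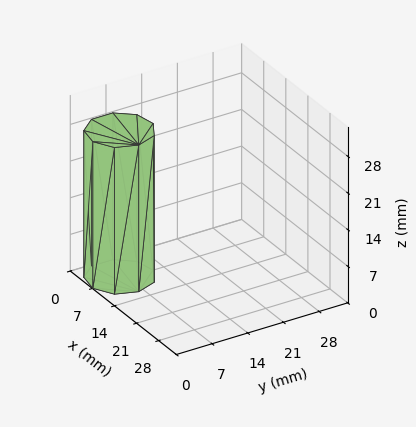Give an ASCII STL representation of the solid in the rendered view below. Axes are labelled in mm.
Reading the render: the shape is a regular 9-sided prism (a cylinder approximated with 9 flat sides), circumscribed radius ≈ 6 mm, height ≈ 28 mm (dimensions read to the nearest mm from the axis ticks). For the STL, each face is triangulated and given an outward normal.

solid part
  facet normal 0.0000 0.0000 -1.0000
    outer loop
      vertex 7.0 11.9 0.0
      vertex 10.6 9.9 0.0
      vertex 12.0 6.0 0.0
    endloop
  endfacet
  facet normal 0.0000 0.0000 -1.0000
    outer loop
      vertex 3.0 11.2 0.0
      vertex 7.0 11.9 0.0
      vertex 12.0 6.0 0.0
    endloop
  endfacet
  facet normal 0.0000 0.0000 -1.0000
    outer loop
      vertex 0.4 8.1 0.0
      vertex 3.0 11.2 0.0
      vertex 12.0 6.0 0.0
    endloop
  endfacet
  facet normal 0.0000 0.0000 -1.0000
    outer loop
      vertex 0.4 3.9 0.0
      vertex 0.4 8.1 0.0
      vertex 12.0 6.0 0.0
    endloop
  endfacet
  facet normal 0.0000 0.0000 -1.0000
    outer loop
      vertex 3.0 0.8 0.0
      vertex 0.4 3.9 0.0
      vertex 12.0 6.0 0.0
    endloop
  endfacet
  facet normal 0.0000 0.0000 -1.0000
    outer loop
      vertex 7.0 0.1 0.0
      vertex 3.0 0.8 0.0
      vertex 12.0 6.0 0.0
    endloop
  endfacet
  facet normal 0.0000 0.0000 -1.0000
    outer loop
      vertex 10.6 2.1 0.0
      vertex 7.0 0.1 0.0
      vertex 12.0 6.0 0.0
    endloop
  endfacet
  facet normal 0.0000 0.0000 1.0000
    outer loop
      vertex 12.0 6.0 28.0
      vertex 10.6 9.9 28.0
      vertex 7.0 11.9 28.0
    endloop
  endfacet
  facet normal 0.0000 0.0000 1.0000
    outer loop
      vertex 12.0 6.0 28.0
      vertex 7.0 11.9 28.0
      vertex 3.0 11.2 28.0
    endloop
  endfacet
  facet normal 0.0000 0.0000 1.0000
    outer loop
      vertex 12.0 6.0 28.0
      vertex 3.0 11.2 28.0
      vertex 0.4 8.1 28.0
    endloop
  endfacet
  facet normal 0.0000 0.0000 1.0000
    outer loop
      vertex 12.0 6.0 28.0
      vertex 0.4 8.1 28.0
      vertex 0.4 3.9 28.0
    endloop
  endfacet
  facet normal 0.0000 0.0000 1.0000
    outer loop
      vertex 12.0 6.0 28.0
      vertex 0.4 3.9 28.0
      vertex 3.0 0.8 28.0
    endloop
  endfacet
  facet normal 0.0000 0.0000 1.0000
    outer loop
      vertex 12.0 6.0 28.0
      vertex 3.0 0.8 28.0
      vertex 7.0 0.1 28.0
    endloop
  endfacet
  facet normal 0.0000 0.0000 1.0000
    outer loop
      vertex 12.0 6.0 28.0
      vertex 7.0 0.1 28.0
      vertex 10.6 2.1 28.0
    endloop
  endfacet
  facet normal 0.9412 0.3379 0.0000
    outer loop
      vertex 12.0 6.0 0.0
      vertex 10.6 9.9 0.0
      vertex 10.6 9.9 28.0
    endloop
  endfacet
  facet normal 0.9412 0.3379 0.0000
    outer loop
      vertex 12.0 6.0 0.0
      vertex 10.6 9.9 28.0
      vertex 12.0 6.0 28.0
    endloop
  endfacet
  facet normal 0.4856 0.8742 0.0000
    outer loop
      vertex 10.6 9.9 0.0
      vertex 7.0 11.9 0.0
      vertex 7.0 11.9 28.0
    endloop
  endfacet
  facet normal 0.4856 0.8742 0.0000
    outer loop
      vertex 10.6 9.9 0.0
      vertex 7.0 11.9 28.0
      vertex 10.6 9.9 28.0
    endloop
  endfacet
  facet normal -0.1724 0.9850 0.0000
    outer loop
      vertex 7.0 11.9 0.0
      vertex 3.0 11.2 0.0
      vertex 3.0 11.2 28.0
    endloop
  endfacet
  facet normal -0.1724 0.9850 0.0000
    outer loop
      vertex 7.0 11.9 0.0
      vertex 3.0 11.2 28.0
      vertex 7.0 11.9 28.0
    endloop
  endfacet
  facet normal -0.7662 0.6426 0.0000
    outer loop
      vertex 3.0 11.2 0.0
      vertex 0.4 8.1 0.0
      vertex 0.4 8.1 28.0
    endloop
  endfacet
  facet normal -0.7662 0.6426 0.0000
    outer loop
      vertex 3.0 11.2 0.0
      vertex 0.4 8.1 28.0
      vertex 3.0 11.2 28.0
    endloop
  endfacet
  facet normal -1.0000 0.0000 0.0000
    outer loop
      vertex 0.4 8.1 0.0
      vertex 0.4 3.9 0.0
      vertex 0.4 3.9 28.0
    endloop
  endfacet
  facet normal -1.0000 0.0000 0.0000
    outer loop
      vertex 0.4 8.1 0.0
      vertex 0.4 3.9 28.0
      vertex 0.4 8.1 28.0
    endloop
  endfacet
  facet normal -0.7662 -0.6426 0.0000
    outer loop
      vertex 0.4 3.9 0.0
      vertex 3.0 0.8 0.0
      vertex 3.0 0.8 28.0
    endloop
  endfacet
  facet normal -0.7662 -0.6426 0.0000
    outer loop
      vertex 0.4 3.9 0.0
      vertex 3.0 0.8 28.0
      vertex 0.4 3.9 28.0
    endloop
  endfacet
  facet normal -0.1724 -0.9850 0.0000
    outer loop
      vertex 3.0 0.8 0.0
      vertex 7.0 0.1 0.0
      vertex 7.0 0.1 28.0
    endloop
  endfacet
  facet normal -0.1724 -0.9850 0.0000
    outer loop
      vertex 3.0 0.8 0.0
      vertex 7.0 0.1 28.0
      vertex 3.0 0.8 28.0
    endloop
  endfacet
  facet normal 0.4856 -0.8742 0.0000
    outer loop
      vertex 7.0 0.1 0.0
      vertex 10.6 2.1 0.0
      vertex 10.6 2.1 28.0
    endloop
  endfacet
  facet normal 0.4856 -0.8742 0.0000
    outer loop
      vertex 7.0 0.1 0.0
      vertex 10.6 2.1 28.0
      vertex 7.0 0.1 28.0
    endloop
  endfacet
  facet normal 0.9412 -0.3379 0.0000
    outer loop
      vertex 10.6 2.1 0.0
      vertex 12.0 6.0 0.0
      vertex 12.0 6.0 28.0
    endloop
  endfacet
  facet normal 0.9412 -0.3379 0.0000
    outer loop
      vertex 10.6 2.1 0.0
      vertex 12.0 6.0 28.0
      vertex 10.6 2.1 28.0
    endloop
  endfacet
endsolid part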